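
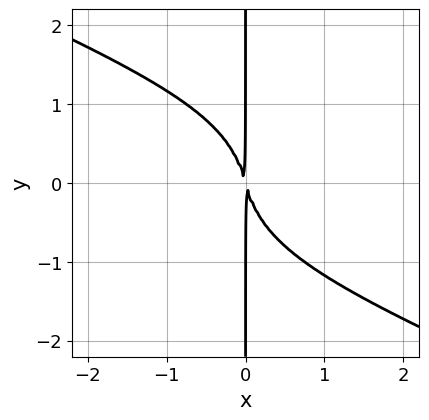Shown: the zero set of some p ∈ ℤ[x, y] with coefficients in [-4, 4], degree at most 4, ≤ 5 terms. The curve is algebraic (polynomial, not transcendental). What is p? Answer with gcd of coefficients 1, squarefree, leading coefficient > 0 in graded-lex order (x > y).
x^2*y^2 + 2*x*y^3 + 3*x^2 + x*y

1. The degree is 4 — the shape is more complex than any degree-3 curve.
2. Checking where it meets the axes: every point of the y-axis in the box is on the curve.
3. Solving for integer coefficients yields p as stated.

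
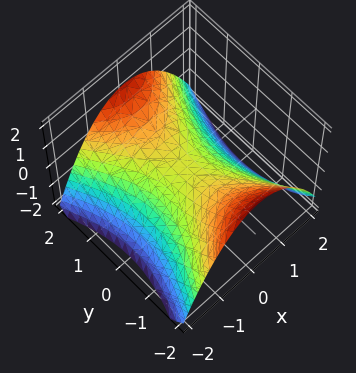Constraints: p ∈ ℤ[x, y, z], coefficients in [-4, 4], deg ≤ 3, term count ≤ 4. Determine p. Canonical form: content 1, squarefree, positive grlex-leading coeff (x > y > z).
(a) Degree: a saddle surface; a quadric, so deg p = 2.
(b) Symmetries: it's symmetric under x → −x, forcing even powers of x; it's symmetric under y → −y, forcing even powers of y.
(c) From the axis intercepts and sections: it crosses the z-axis at the gridline z = 0; it crosses the x-axis at the gridline x = 0; it crosses the y-axis at the gridline y = 0.
(d) Matching integer coefficients to the picture gives p.

2*x^2 - y^2 + 3*z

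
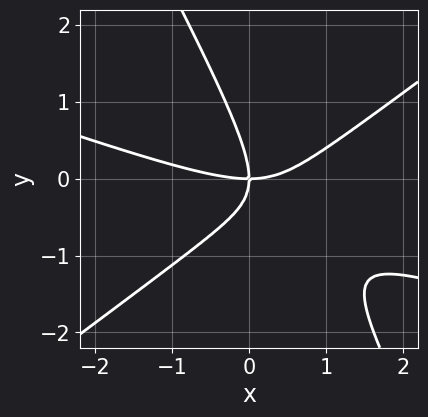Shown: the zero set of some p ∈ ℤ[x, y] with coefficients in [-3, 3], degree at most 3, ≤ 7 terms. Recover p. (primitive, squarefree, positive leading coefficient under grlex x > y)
(a) The degree is 3 — a generic line meets the curve in up to 3 points.
(b) From the visible intercepts: one x-axis crossing is at x = 0; it crosses the y-axis at the gridline y = 0.
(c) Matching integer coefficients to the picture gives p.

x^3 + 2*x^2*y - 3*x*y^2 - 2*y^3 - 3*x*y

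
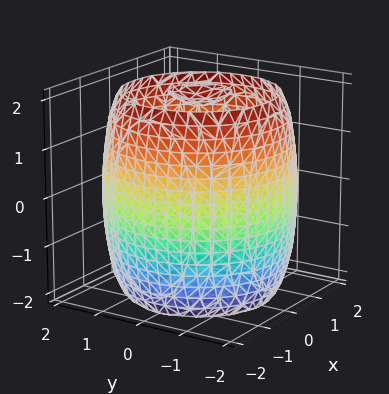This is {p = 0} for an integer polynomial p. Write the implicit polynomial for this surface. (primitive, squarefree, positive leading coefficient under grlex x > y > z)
The picture has 3 separate pieces. Treating them together as one polynomial.
The degree is 4 — a generic line meets the surface in up to 4 points.
Symmetry: every cross-section ⟂ z is a circle, so x, y appear only via x² + y².
Checking where it meets the axes: a circular section at z = -2 has radius between 0 and 1.
Assembling these constraints gives the stated polynomial.

x^4 + 2*x^2*y^2 + y^4 - 3*x^2 - 3*y^2 + z^2 - 3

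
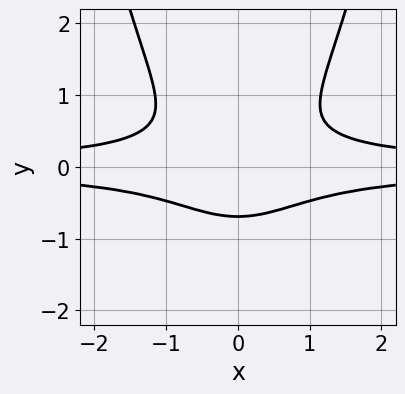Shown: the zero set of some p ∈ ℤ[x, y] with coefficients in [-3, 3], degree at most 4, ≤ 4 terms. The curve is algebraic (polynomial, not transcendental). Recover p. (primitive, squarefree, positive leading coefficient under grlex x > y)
(a) The degree is 4 — the shape is more complex than any degree-3 curve.
(b) Symmetries: it's symmetric under x → −x, forcing even powers of x.
(c) Observable constraints: no x-intercept at any integer in the box.
(d) Together with the visible shape, these determine p as stated.

3*x^2*y^2 - 3*y^3 - 1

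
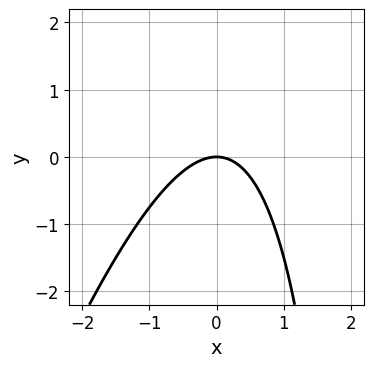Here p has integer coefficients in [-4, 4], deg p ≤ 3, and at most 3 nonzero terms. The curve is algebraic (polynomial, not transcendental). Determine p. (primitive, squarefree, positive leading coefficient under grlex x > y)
3*x^2 - x*y + 3*y

1. deg p = 2.
2. Against the integer gridlines: it crosses the y-axis at the gridline y = 0; it crosses the x-axis at the gridline x = 0.
3. Solving for integer coefficients yields p as stated.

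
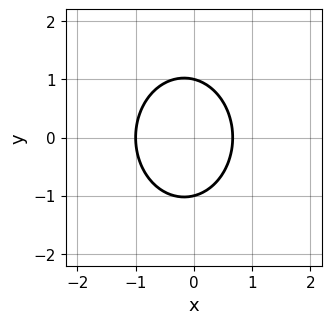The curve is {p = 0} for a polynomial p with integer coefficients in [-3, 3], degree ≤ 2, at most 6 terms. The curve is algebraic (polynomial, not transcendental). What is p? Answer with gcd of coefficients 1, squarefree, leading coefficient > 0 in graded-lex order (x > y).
3*x^2 + 2*y^2 + x - 2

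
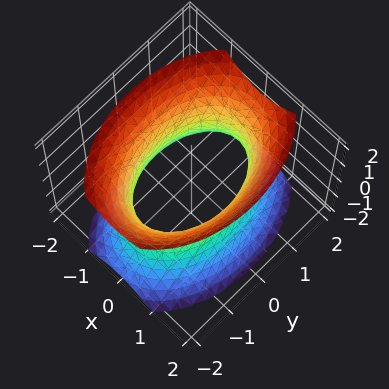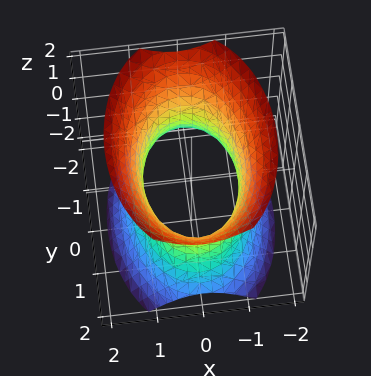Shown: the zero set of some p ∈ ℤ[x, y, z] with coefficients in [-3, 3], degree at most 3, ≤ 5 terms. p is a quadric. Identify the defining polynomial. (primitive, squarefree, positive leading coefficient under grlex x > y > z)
1. deg p = 2. An hourglass — one-sheet hyperboloid; a quadric.
2. Symmetries: mirror symmetry z ↦ −z ⇒ only even powers of z; mirror symmetry y ↦ −y ⇒ only even powers of y; the x ↦ −x reflection is a symmetry, so x appears only in even powers.
3. Reading off the gridlines: it misses every integer gridline on the z-axis; the x-axis gridline crossings are at x ∈ {-1, 1}.
4. These observations pin down the coefficients.

2*x^2 + y^2 - z^2 - 2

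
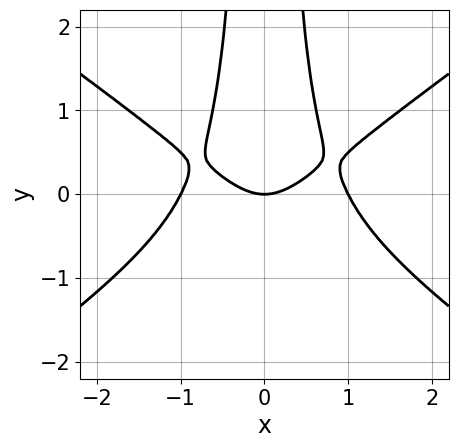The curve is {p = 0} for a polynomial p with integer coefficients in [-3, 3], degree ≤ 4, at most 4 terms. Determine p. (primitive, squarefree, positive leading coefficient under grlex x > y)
x^4 - 2*x^2*y^2 - x^2 + y

(a) Degree: a generic line meets the curve in up to 4 points, so deg p = 4.
(b) Symmetries: mirror symmetry x ↦ −x ⇒ only even powers of x.
(c) Reading off the gridlines: one y-axis crossing is at y = 0; the x-axis gridline crossings are at x ∈ {-1, 0, 1}.
(d) Assembling these constraints gives the stated polynomial.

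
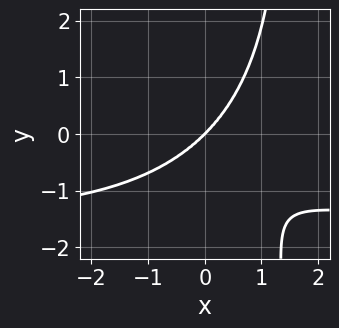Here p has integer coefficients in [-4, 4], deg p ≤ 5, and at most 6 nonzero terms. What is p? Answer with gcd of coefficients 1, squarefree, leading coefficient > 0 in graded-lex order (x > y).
2*x^3*y + 2*x*y^3 + 3*x^3 - 3*y^3

The degree is 4 — the shape is more complex than any degree-3 curve.
Against the integer gridlines: one y-axis crossing is at y = 0; one x-axis crossing is at x = 0.
Matching integer coefficients to the picture gives p.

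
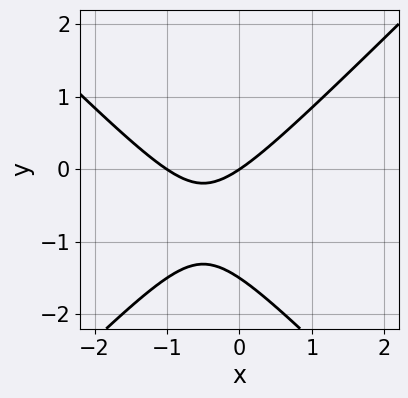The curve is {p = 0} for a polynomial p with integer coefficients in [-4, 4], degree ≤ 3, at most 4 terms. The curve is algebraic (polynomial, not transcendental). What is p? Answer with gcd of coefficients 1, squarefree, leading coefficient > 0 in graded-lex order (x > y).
2*x^2 - 2*y^2 + 2*x - 3*y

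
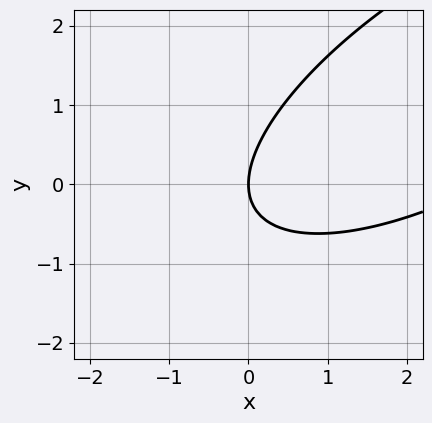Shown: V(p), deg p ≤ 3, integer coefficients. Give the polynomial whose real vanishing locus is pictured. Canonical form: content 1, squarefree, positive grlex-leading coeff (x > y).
First, degree: no degree-1 curve has this shape, so deg p = 2.
Then, observable constraints: it crosses the x-axis at the gridline x = 0; it crosses the y-axis at the gridline y = 0.
Finally, together with the visible shape, these determine p as stated.

x^2 - 2*x*y + 2*y^2 - 3*x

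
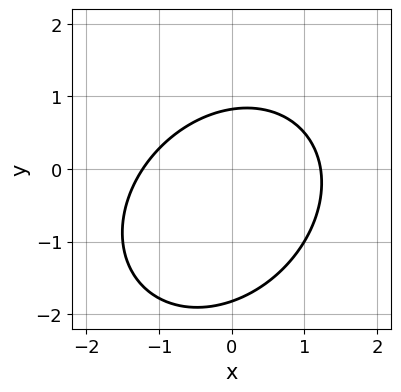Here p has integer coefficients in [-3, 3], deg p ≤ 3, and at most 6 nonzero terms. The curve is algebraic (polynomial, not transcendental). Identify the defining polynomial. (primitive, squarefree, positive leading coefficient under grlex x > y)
2*x^2 - x*y + 2*y^2 + 2*y - 3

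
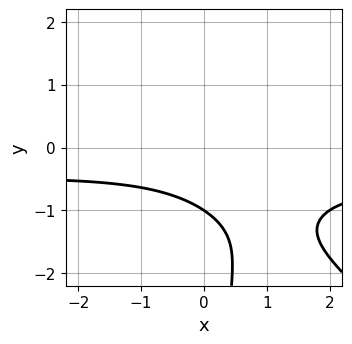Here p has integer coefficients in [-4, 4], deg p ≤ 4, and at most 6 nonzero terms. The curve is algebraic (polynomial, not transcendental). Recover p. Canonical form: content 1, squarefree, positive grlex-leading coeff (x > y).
Degree: no degree-2 curve has this shape, so deg p = 3.
From the visible intercepts: it meets the y-axis at y = -1 (among the integer gridlines); it misses every integer gridline on the x-axis.
Solving for integer coefficients yields p as stated.

2*x^2*y + 2*x*y^2 + x^2 + 3*y + 3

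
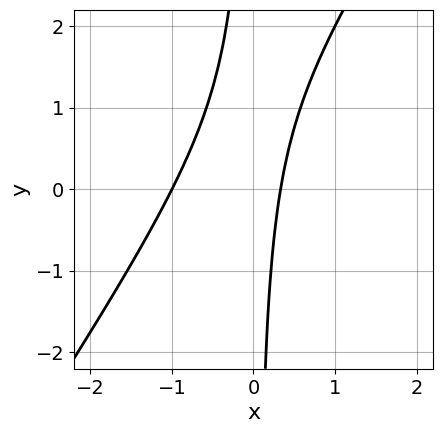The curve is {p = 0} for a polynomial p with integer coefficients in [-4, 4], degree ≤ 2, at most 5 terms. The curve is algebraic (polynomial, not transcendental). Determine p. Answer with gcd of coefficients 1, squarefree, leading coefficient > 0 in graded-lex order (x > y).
3*x^2 - 2*x*y + 2*x - 1

Degree: the shape is more complex than any degree-1 curve, so deg p = 2.
Reading off the gridlines: the curve avoids every integer y-axis point in the box; one x-axis crossing is at x = -1.
Solving for integer coefficients yields p as stated.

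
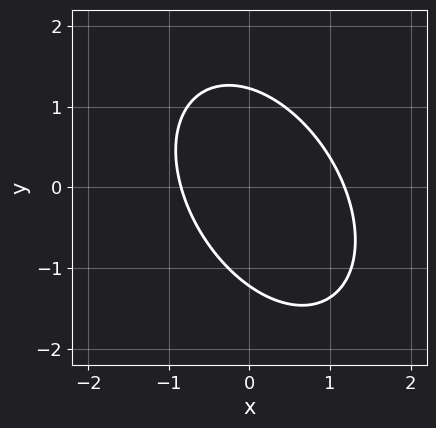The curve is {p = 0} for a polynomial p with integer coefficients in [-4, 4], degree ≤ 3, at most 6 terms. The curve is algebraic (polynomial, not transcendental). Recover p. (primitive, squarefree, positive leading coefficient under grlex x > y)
First, deg p = 2. No degree-1 curve has this shape.
Finally, solving for integer coefficients yields p as stated.

3*x^2 + 2*x*y + 2*y^2 - x - 3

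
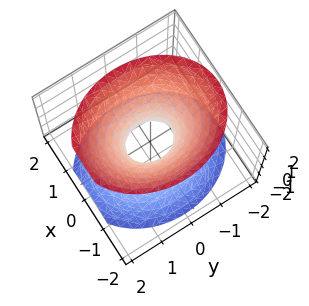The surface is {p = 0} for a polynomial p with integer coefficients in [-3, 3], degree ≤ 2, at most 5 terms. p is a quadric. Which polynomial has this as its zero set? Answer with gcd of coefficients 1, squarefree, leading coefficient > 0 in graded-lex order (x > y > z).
(a) The degree is 2 — an hourglass — one-sheet hyperboloid; a quadric.
(b) Symmetries: it's symmetric under x → −x, forcing even powers of x; the y ↦ −y reflection is a symmetry, so y appears only in even powers; it's symmetric under z → −z, forcing even powers of z.
(c) From the visible intercepts: the surface avoids every integer z-axis point in the box.
(d) Together with the visible shape, these determine p as stated.

3*x^2 + 2*y^2 - 2*z^2 - 1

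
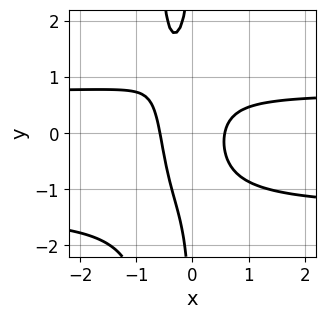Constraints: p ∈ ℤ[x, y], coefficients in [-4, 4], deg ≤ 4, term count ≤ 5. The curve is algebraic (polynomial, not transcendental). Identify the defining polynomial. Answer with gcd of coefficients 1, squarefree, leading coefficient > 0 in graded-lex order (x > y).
(a) Degree: the shape is more complex than any degree-3 curve, so deg p = 4.
(b) From the axis intercepts and sections: no y-intercept at any integer in the box.
(c) Fitting integer coefficients to these (and the overall shape) gives p.

3*x^2*y^2 + 2*x^2*y + 2*x*y^2 - 3*x^2 + 1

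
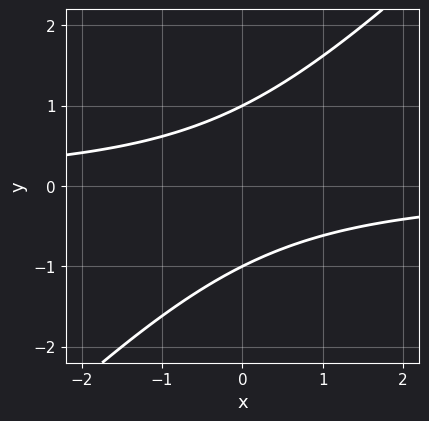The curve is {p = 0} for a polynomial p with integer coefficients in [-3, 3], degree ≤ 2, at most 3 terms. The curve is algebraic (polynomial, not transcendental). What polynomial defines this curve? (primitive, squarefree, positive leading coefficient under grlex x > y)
x*y - y^2 + 1

(a) The degree is 2 — the shape is more complex than any degree-1 curve.
(b) Against the integer gridlines: the curve avoids every integer x-axis point in the box; among the integer gridlines, it crosses the y-axis at y ∈ {-1, 1}.
(c) Putting this together gives p.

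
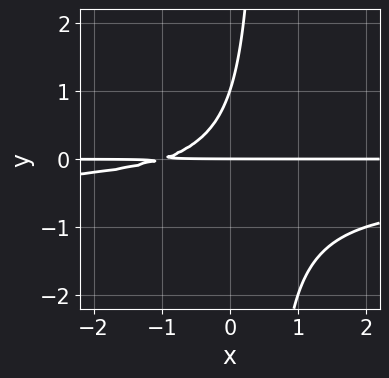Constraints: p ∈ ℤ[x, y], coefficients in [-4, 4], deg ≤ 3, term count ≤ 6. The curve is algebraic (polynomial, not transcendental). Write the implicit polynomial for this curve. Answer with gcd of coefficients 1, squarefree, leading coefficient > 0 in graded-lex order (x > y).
2*x*y^2 + x*y - y^2 + y

First, degree: the shape is more complex than any degree-2 curve, so deg p = 3.
Next, from the visible intercepts: every point of the x-axis in the box is on the curve; among the integer gridlines, it crosses the y-axis at y ∈ {0, 1}.
Finally, solving for integer coefficients yields p as stated.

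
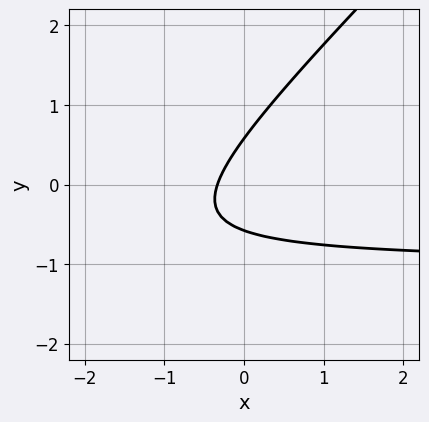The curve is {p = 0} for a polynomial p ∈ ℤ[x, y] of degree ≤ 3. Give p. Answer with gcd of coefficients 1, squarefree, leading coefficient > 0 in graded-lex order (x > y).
3*x*y - 3*y^2 + 3*x + 1

1. Degree: a generic line meets the curve in up to 2 points, so deg p = 2.
2. Solving for integer coefficients yields p as stated.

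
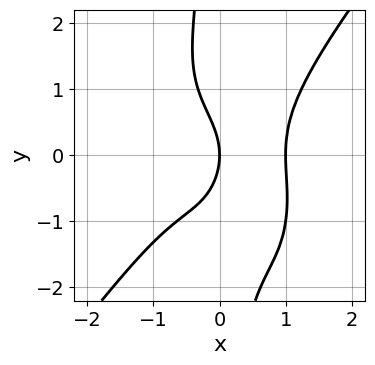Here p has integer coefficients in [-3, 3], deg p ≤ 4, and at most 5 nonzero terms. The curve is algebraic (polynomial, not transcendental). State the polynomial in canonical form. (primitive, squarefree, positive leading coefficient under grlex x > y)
2*x^4 - x*y^3 - y^2 - 2*x

The degree is 4 — the shape is more complex than any degree-3 curve.
Observable constraints: it crosses the y-axis at the gridline y = 0; the x-axis gridline crossings are at x ∈ {0, 1}.
Putting this together gives p.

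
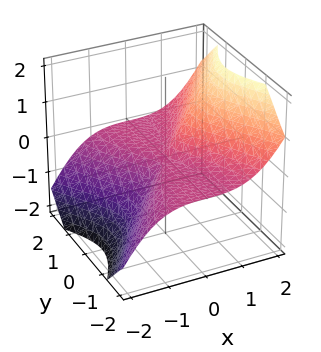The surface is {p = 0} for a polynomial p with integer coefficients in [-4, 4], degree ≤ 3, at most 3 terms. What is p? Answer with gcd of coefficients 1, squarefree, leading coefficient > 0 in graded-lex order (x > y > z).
2*x^3 - 3*y^2*z - z^3

Degree: the shape is more complex than any degree-2 surface, so deg p = 3.
From the axis intercepts and sections: one z-axis crossing is at z = 0; the visible y-axis segment lies entirely on the surface.
Assembling these constraints gives the stated polynomial.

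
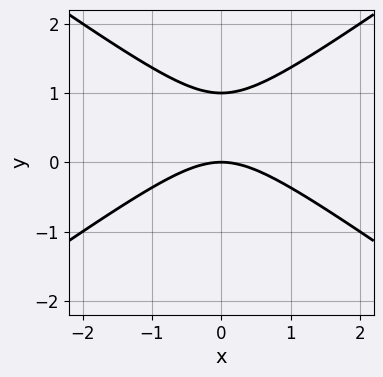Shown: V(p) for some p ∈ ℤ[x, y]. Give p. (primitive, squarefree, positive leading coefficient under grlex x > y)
(a) The degree is 2 — no degree-1 curve has this shape.
(b) Symmetries: mirror symmetry x ↦ −x ⇒ only even powers of x.
(c) Reading off the gridlines: it meets the x-axis at x = 0 (among the integer gridlines); the y-axis gridline crossings are at y ∈ {0, 1}.
(d) Solving for integer coefficients yields p as stated.

x^2 - 2*y^2 + 2*y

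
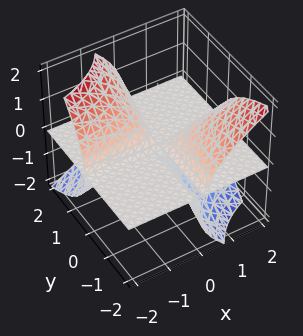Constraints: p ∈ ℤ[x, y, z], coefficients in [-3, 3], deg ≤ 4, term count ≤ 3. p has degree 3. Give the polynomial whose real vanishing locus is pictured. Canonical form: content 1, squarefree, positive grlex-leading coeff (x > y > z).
3*x*y*z - y*z^2 + 2*z^3

(a) I count 2 distinct pieces. Treating them together as one polynomial.
(b) The degree is 3 — no degree-2 surface has this shape.
(c) From the axis intercepts and sections: the visible y-axis segment lies entirely on the surface; every point of the x-axis in the box is on the surface; it meets the z-axis at z = 0 (among the integer gridlines).
(d) The integer polynomial consistent with all of this is the stated p.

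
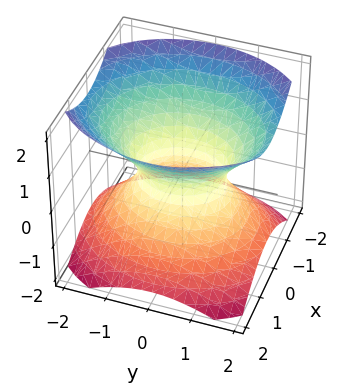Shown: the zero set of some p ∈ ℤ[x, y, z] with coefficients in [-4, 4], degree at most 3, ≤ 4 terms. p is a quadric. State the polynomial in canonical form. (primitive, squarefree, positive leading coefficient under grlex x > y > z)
1. The degree is 2 — an hourglass — one-sheet hyperboloid; a quadric.
2. Symmetries: mirror symmetry y ↦ −y ⇒ only even powers of y; mirror symmetry x ↦ −x ⇒ only even powers of x; it's symmetric under z → −z, forcing even powers of z.
3. Observable constraints: the y-axis gridline crossings are at y ∈ {-1, 1}; the surface avoids every integer z-axis point in the box.
4. Fitting integer coefficients to these (and the overall shape) gives p.

3*x^2 + 2*y^2 - 3*z^2 - 2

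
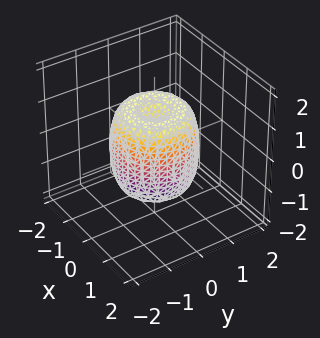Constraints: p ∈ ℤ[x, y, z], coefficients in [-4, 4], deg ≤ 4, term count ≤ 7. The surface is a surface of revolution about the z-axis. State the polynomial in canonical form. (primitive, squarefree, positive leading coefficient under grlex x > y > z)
2*x^4 + 4*x^2*y^2 + 2*y^4 - 2*x^2 - 2*y^2 + z^2 - 1

The degree is 4 — no degree-3 surface has this shape.
Symmetries: the z-axis is an axis of rotation, so x and y enter only as x² + y².
Reading off the gridlines: the z-axis gridline crossings are at z ∈ {-1, 1}; a circular section at z = -1 has radius exactly 1.
The integer polynomial consistent with all of this is the stated p.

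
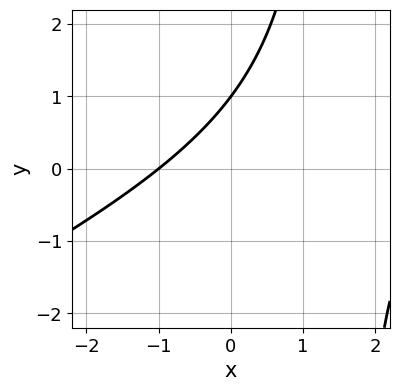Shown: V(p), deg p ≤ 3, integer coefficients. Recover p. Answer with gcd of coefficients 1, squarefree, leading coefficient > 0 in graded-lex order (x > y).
x^2 - 2*x*y - 2*x + 3*y - 3

1. deg p = 2. A generic line meets the curve in up to 2 points.
2. Reading off the gridlines: it meets the x-axis at x = -1 (among the integer gridlines); one y-axis crossing is at y = 1.
3. The integer polynomial consistent with all of this is the stated p.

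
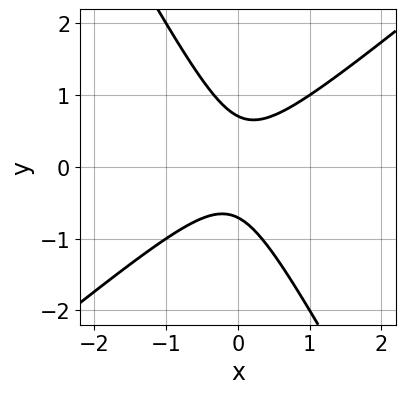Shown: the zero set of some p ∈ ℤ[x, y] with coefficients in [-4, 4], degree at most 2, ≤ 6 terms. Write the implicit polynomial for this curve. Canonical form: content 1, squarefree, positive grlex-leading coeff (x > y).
3*x^2 - 2*x*y - 2*y^2 + 1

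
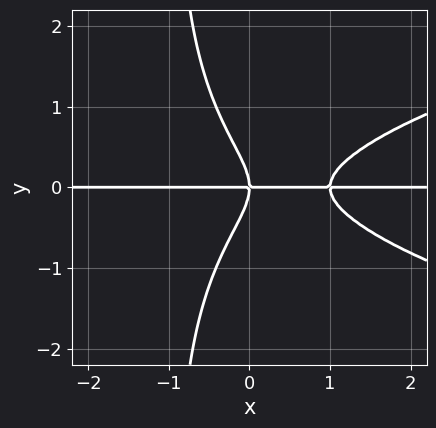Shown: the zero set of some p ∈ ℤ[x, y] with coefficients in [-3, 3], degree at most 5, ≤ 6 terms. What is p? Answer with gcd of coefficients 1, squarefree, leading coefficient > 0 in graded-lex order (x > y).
The degree is 4 — a generic line meets the curve in up to 4 points.
From the visible intercepts: every point of the x-axis in the box is on the curve; it crosses the y-axis at the gridline y = 0.
Solving for integer coefficients yields p as stated.

x*y^3 - x^2*y + y^3 + x*y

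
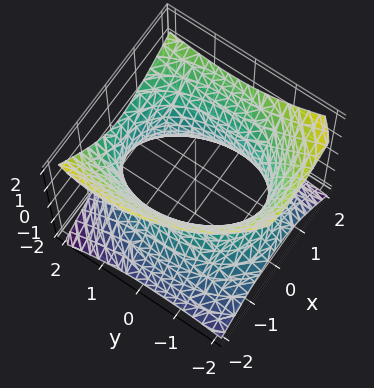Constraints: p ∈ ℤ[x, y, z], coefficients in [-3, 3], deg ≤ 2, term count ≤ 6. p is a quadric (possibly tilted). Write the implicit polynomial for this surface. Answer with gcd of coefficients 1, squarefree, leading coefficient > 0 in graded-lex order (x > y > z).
2*x^2 - x*z + y^2 - y*z - 2*z^2 - 3

Degree: a generic line meets the surface in up to 2 points, so deg p = 2.
From the axis intercepts and sections: it misses every integer gridline on the z-axis.
Fitting integer coefficients to these (and the overall shape) gives p.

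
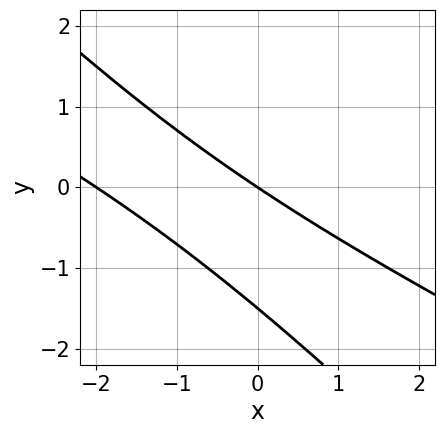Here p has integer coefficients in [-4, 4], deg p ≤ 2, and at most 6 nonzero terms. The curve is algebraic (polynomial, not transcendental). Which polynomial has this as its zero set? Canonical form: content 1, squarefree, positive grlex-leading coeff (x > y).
(a) Degree: no degree-1 curve has this shape, so deg p = 2.
(b) Checking where it meets the axes: it crosses the y-axis at the gridline y = 0; among the integer gridlines, it crosses the x-axis at x ∈ {-2, 0}.
(c) Solving for integer coefficients yields p as stated.

x^2 + 3*x*y + 2*y^2 + 2*x + 3*y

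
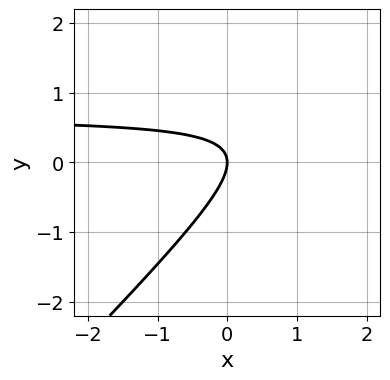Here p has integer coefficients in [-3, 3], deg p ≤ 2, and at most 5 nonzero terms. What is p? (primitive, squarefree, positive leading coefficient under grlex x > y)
3*x*y - 3*y^2 - 2*x

1. Degree: no degree-1 curve has this shape, so deg p = 2.
2. Checking where it meets the axes: it crosses the y-axis at the gridline y = 0; it meets the x-axis at x = 0 (among the integer gridlines).
3. Putting this together gives p.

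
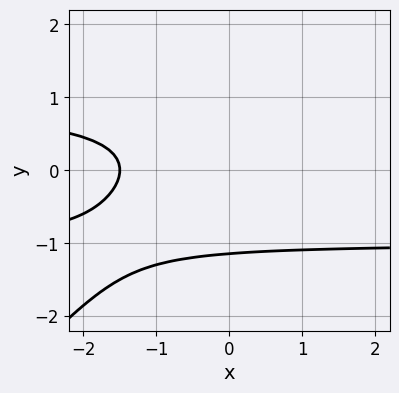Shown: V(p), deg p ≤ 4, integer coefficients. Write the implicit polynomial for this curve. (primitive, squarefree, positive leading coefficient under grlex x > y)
2*x*y^2 - 2*y^3 - 2*x - 3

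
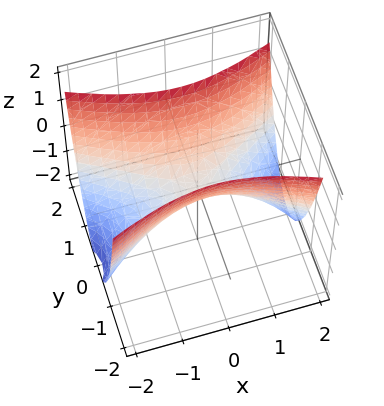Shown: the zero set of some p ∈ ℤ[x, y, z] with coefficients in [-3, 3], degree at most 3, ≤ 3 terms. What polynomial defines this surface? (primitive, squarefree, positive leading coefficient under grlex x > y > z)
x^2 - 3*y^2 + 2*z

1. Degree: a hyperbolic paraboloid; a quadric, so deg p = 2.
2. Symmetries: the y ↦ −y reflection is a symmetry, so y appears only in even powers; the x ↦ −x reflection is a symmetry, so x appears only in even powers.
3. Observable constraints: it meets the x-axis at x = 0 (among the integer gridlines); one y-axis crossing is at y = 0; it meets the z-axis at z = 0 (among the integer gridlines).
4. Fitting integer coefficients to these (and the overall shape) gives p.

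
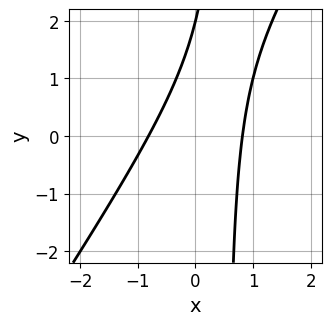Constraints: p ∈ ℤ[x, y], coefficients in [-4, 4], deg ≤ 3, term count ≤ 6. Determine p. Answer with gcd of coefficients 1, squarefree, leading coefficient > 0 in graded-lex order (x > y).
First, deg p = 2. The shape is more complex than any degree-1 curve.
Next, from the axis intercepts and sections: it meets the y-axis at y = 2 (among the integer gridlines).
Finally, the integer polynomial consistent with all of this is the stated p.

3*x^2 - 2*x*y + y - 2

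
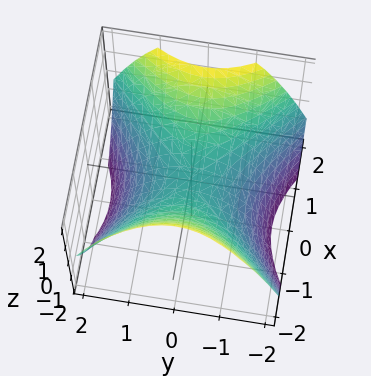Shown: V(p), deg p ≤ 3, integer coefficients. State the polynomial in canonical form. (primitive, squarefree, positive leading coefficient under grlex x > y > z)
2*x^2 - 2*y^2 - 3*z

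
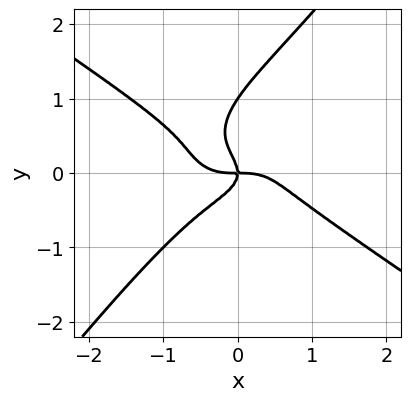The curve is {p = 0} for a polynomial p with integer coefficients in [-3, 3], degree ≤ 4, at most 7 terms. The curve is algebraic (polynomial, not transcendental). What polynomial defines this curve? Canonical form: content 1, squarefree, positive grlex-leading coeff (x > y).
deg p = 4. The shape is more complex than any degree-3 curve.
From the visible intercepts: the y-axis gridline crossings are at y ∈ {0, 1}; one x-axis crossing is at x = 0.
The integer polynomial consistent with all of this is the stated p.

x^4 + 2*x*y^3 - 2*y^4 + 2*y^3 + x*y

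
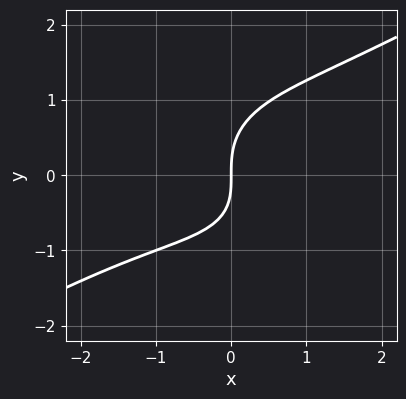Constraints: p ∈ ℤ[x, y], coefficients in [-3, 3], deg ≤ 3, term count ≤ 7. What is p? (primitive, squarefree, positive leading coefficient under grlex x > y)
(a) The degree is 3 — the shape is more complex than any degree-2 curve.
(b) Reading off the gridlines: it crosses the x-axis at the gridline x = 0; one y-axis crossing is at y = 0.
(c) The integer polynomial consistent with all of this is the stated p.

x^3 - x^2*y - 2*y^3 + x*y + 3*x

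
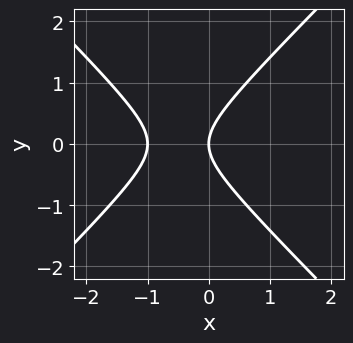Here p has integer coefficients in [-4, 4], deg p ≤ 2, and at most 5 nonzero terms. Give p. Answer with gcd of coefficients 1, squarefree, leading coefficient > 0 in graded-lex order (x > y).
First, degree: a generic line meets the curve in up to 2 points, so deg p = 2.
Next, symmetries: mirror symmetry y ↦ −y ⇒ only even powers of y.
Next, checking where it meets the axes: it meets the y-axis at y = 0 (among the integer gridlines); the x-axis gridline crossings are at x ∈ {-1, 0}.
Finally, putting this together gives p.

x^2 - y^2 + x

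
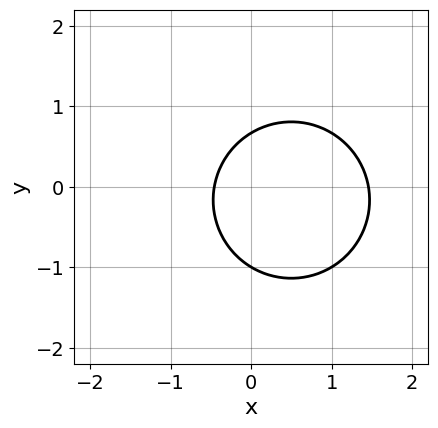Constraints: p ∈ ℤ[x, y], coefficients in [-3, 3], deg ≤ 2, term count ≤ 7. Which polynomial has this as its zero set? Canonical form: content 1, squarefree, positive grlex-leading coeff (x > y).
3*x^2 + 3*y^2 - 3*x + y - 2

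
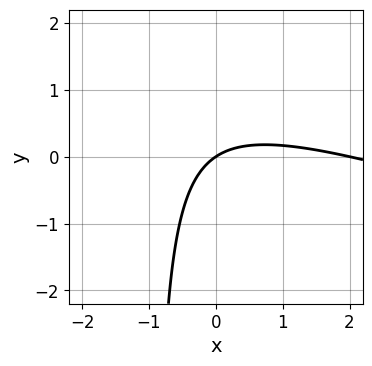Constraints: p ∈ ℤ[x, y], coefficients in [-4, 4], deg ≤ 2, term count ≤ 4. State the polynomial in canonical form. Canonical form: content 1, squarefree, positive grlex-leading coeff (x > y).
Degree: the shape is more complex than any degree-1 curve, so deg p = 2.
Reading off the gridlines: the x-axis gridline crossings are at x ∈ {0, 2}; it meets the y-axis at y = 0 (among the integer gridlines).
Fitting integer coefficients to these (and the overall shape) gives p.

x^2 + 3*x*y - 2*x + 3*y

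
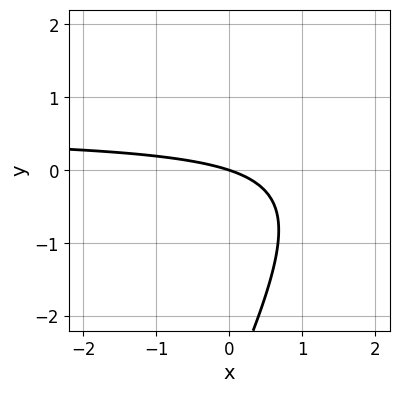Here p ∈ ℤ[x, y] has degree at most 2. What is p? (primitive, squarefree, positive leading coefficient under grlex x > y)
1. deg p = 2.
2. From the visible intercepts: it meets the y-axis at y = 0 (among the integer gridlines); it crosses the x-axis at the gridline x = 0.
3. The integer polynomial consistent with all of this is the stated p.

2*x*y - y^2 - x - 3*y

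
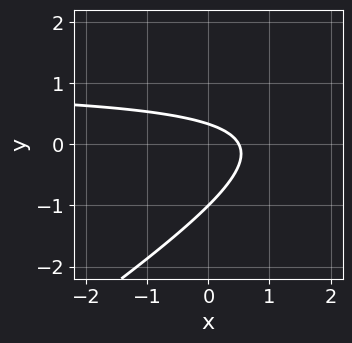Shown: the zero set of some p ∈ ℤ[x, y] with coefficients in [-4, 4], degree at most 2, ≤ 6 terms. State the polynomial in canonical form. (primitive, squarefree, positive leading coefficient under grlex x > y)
2*x*y - 3*y^2 - 2*x - 2*y + 1

(a) The degree is 2 — a generic line meets the curve in up to 2 points.
(b) From the visible intercepts: one y-axis crossing is at y = -1.
(c) Fitting integer coefficients to these (and the overall shape) gives p.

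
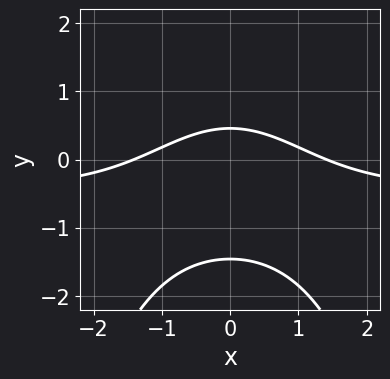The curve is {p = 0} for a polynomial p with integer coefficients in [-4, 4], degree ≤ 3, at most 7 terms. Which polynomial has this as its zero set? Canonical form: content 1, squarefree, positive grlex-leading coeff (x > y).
1. deg p = 3. No degree-2 curve has this shape.
2. Symmetries: the x ↦ −x reflection is a symmetry, so x appears only in even powers.
3. Solving for integer coefficients yields p as stated.

2*x^2*y + x^2 + 3*y^2 + 3*y - 2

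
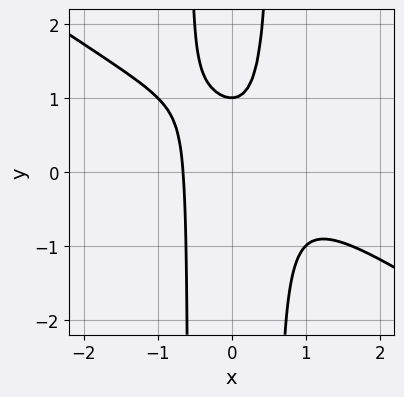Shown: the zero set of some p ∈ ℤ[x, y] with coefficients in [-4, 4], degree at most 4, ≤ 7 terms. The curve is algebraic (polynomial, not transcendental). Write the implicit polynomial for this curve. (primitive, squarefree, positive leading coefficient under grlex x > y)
First, degree: no degree-2 curve has this shape, so deg p = 3.
Next, reading off the gridlines: it crosses the y-axis at the gridline y = 1.
Finally, assembling these constraints gives the stated polynomial.

2*x^3 + 3*x^2*y - x^2 - y + 1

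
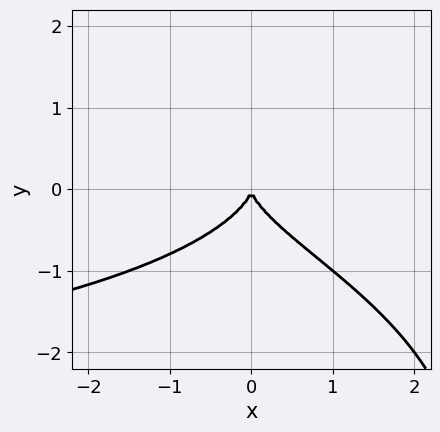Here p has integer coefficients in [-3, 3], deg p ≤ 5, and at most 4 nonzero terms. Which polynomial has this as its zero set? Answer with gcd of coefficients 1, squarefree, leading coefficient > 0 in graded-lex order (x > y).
deg p = 4. A generic line meets the curve in up to 4 points.
From the visible intercepts: it crosses the x-axis at the gridline x = 0; it meets the y-axis at y = 0 (among the integer gridlines).
These observations pin down the coefficients.

x*y^3 - 3*y^3 - 2*x^2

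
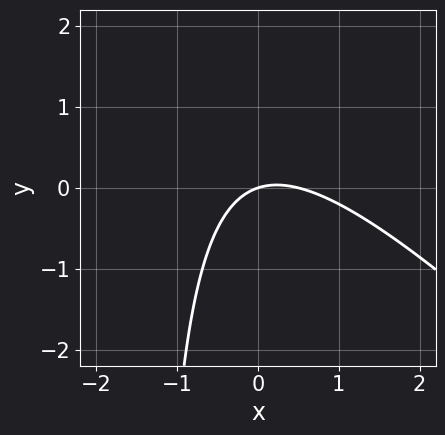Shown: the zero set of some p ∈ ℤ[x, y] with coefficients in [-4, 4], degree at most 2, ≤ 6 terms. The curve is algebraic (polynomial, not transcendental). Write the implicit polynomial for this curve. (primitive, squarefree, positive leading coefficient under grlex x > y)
Degree: a generic line meets the curve in up to 2 points, so deg p = 2.
From the axis intercepts and sections: it crosses the x-axis at the gridline x = 0; it crosses the y-axis at the gridline y = 0.
Together with the visible shape, these determine p as stated.

2*x^2 + 2*x*y - x + 3*y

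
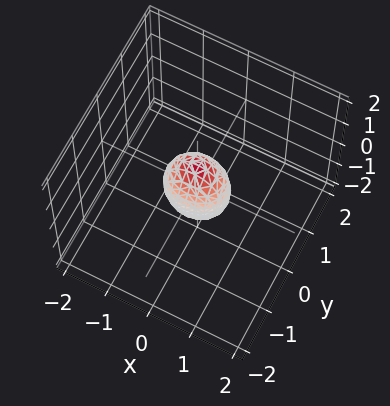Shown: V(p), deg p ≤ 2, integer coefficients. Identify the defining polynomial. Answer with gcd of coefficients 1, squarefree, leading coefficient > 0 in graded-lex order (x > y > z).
2*x^2 + 3*y^2 + z^2 - 1

1. The degree is 2 — bounded and convex; a quadric.
2. Symmetries: it's symmetric under z → −z, forcing even powers of z; mirror symmetry x ↦ −x ⇒ only even powers of x; mirror symmetry y ↦ −y ⇒ only even powers of y.
3. Observable constraints: among the integer gridlines, it crosses the z-axis at z ∈ {-1, 1}.
4. These observations pin down the coefficients.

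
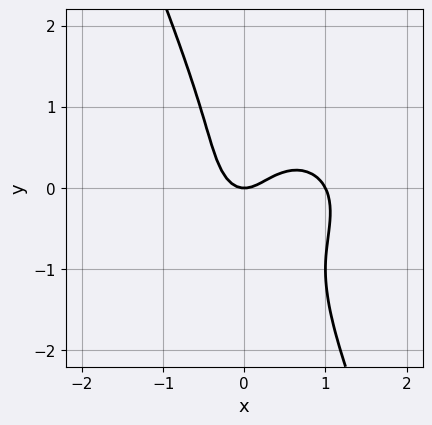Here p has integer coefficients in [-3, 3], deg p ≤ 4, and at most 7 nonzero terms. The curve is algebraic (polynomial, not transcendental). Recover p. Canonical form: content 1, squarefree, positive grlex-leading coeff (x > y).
2*x^3 + 2*x*y^2 + y^3 - 2*x^2 + y

The degree is 3 — no degree-2 curve has this shape.
Checking where it meets the axes: the x-axis gridline crossings are at x ∈ {0, 1}; it meets the y-axis at y = 0 (among the integer gridlines).
Solving for integer coefficients yields p as stated.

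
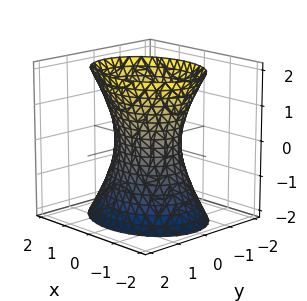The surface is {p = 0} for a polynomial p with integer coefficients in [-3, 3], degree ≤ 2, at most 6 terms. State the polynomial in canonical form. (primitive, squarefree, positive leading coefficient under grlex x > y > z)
2*x^2 + 3*y^2 - z^2 - 2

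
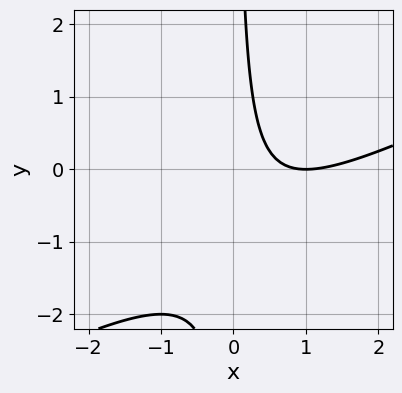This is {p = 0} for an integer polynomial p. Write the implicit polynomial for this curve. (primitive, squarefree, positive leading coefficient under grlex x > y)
x^2 - 2*x*y - 2*x + 1

(a) The degree is 2 — a generic line meets the curve in up to 2 points.
(b) From the axis intercepts and sections: one x-axis crossing is at x = 1; the curve avoids every integer y-axis point in the box.
(c) Putting this together gives p.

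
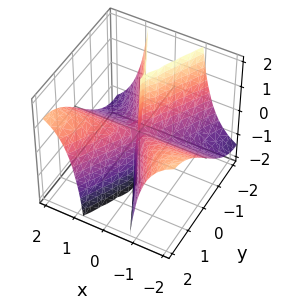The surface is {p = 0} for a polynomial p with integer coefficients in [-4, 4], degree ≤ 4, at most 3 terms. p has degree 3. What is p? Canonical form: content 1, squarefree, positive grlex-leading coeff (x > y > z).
1. deg p = 3. The shape is more complex than any degree-2 surface.
2. Against the integer gridlines: one y-axis crossing is at y = 0; the visible x-axis segment lies entirely on the surface; the visible z-axis segment lies entirely on the surface.
3. Together with the visible shape, these determine p as stated.

3*x^2*y - 3*x^2*z - y^3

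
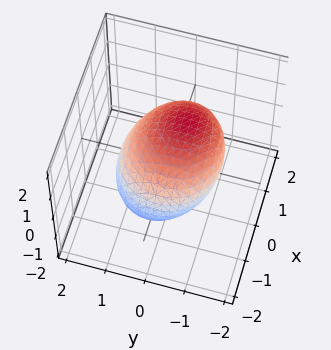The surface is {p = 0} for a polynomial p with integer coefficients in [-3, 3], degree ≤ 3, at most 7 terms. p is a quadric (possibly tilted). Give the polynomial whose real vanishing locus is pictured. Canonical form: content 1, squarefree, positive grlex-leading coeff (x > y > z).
2*x^2 - 2*x*z + 2*y^2 + y*z + 3*z^2 - 3

First, deg p = 2. The shape is more complex than any degree-1 surface.
Then, observable constraints: among the integer gridlines, it crosses the z-axis at z ∈ {-1, 1}.
Finally, the integer polynomial consistent with all of this is the stated p.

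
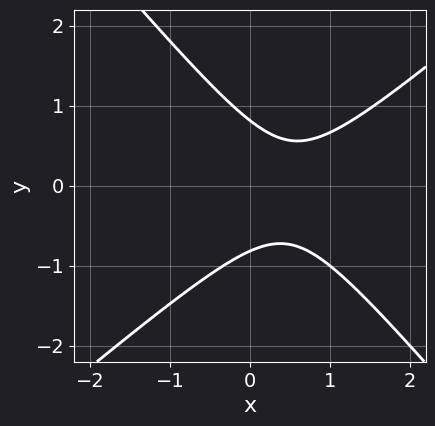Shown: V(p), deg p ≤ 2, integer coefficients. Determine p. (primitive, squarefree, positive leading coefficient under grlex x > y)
3*x^2 - x*y - 3*y^2 - 3*x + 2

1. Degree: no degree-1 curve has this shape, so deg p = 2.
2. From the visible intercepts: the curve avoids every integer x-axis point in the box.
3. These observations pin down the coefficients.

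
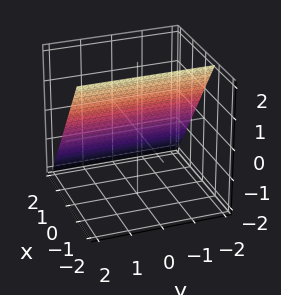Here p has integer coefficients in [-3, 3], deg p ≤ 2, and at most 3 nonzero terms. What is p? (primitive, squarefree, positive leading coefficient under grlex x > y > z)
(a) Degree: the surface is flat (a plane), so deg p = 1.
(b) From the visible intercepts: it crosses the z-axis at the gridline z = 1; no y-intercept at any integer in the box.
(c) Assembling these constraints gives the stated polynomial.

3*x + 2*z - 2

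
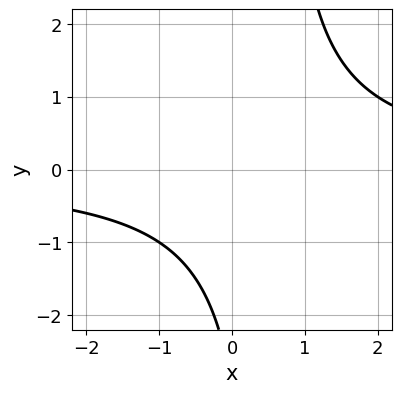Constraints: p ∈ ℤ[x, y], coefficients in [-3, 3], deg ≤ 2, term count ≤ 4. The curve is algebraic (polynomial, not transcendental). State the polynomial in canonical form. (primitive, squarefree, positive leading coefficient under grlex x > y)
2*x*y - y - 3

Degree: no degree-1 curve has this shape, so deg p = 2.
Observable constraints: no y-intercept at any integer in the box; it misses every integer gridline on the x-axis.
Assembling these constraints gives the stated polynomial.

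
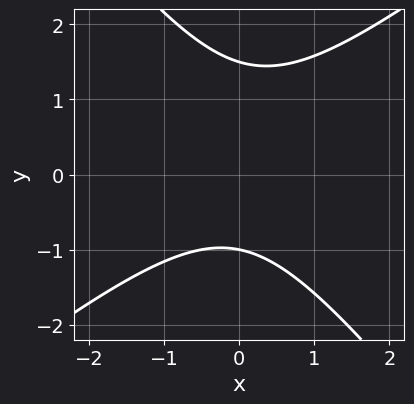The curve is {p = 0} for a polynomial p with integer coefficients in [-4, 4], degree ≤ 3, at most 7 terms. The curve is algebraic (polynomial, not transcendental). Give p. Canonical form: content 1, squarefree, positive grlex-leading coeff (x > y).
2*x^2 - x*y - 2*y^2 + y + 3

The degree is 2 — no degree-1 curve has this shape.
From the visible intercepts: the curve avoids every integer x-axis point in the box; one y-axis crossing is at y = -1.
Putting this together gives p.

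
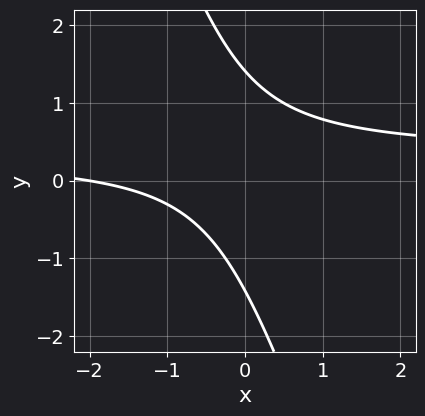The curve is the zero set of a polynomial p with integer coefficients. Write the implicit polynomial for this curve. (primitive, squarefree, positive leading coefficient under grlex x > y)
(a) deg p = 2. The shape is more complex than any degree-1 curve.
(b) Observable constraints: it meets the x-axis at x = -2 (among the integer gridlines).
(c) Putting this together gives p.

3*x*y + y^2 - x - 2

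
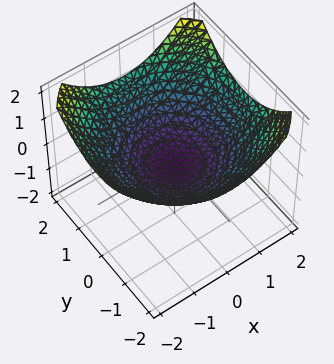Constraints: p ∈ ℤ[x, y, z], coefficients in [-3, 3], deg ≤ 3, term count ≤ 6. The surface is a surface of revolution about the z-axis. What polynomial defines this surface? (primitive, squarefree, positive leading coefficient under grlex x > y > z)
(a) deg p = 2. A generic line meets the surface in up to 2 points.
(b) By symmetry, the z-axis is an axis of rotation, so x and y enter only as x² + y².
(c) From the visible intercepts: among the integer gridlines, it crosses the x-axis at x ∈ {-1, 1}; among the integer gridlines, it crosses the y-axis at y ∈ {-1, 1}; a circular section at z = 0 has radius exactly 1.
(d) Putting this together gives p.

x^2 + y^2 - 3*z - 1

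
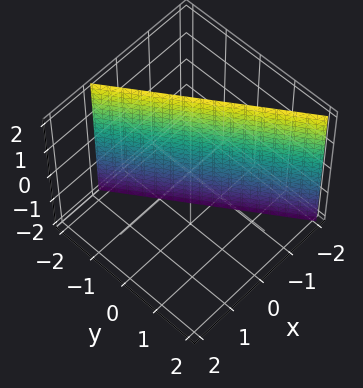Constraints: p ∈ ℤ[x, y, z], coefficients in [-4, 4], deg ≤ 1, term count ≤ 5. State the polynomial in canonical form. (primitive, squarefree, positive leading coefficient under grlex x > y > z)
1. The degree is 1 — the surface is flat (a plane).
2. From the axis intercepts and sections: the surface avoids every integer z-axis point in the box; it meets the y-axis at y = -1 (among the integer gridlines).
3. Fitting integer coefficients to these (and the overall shape) gives p.

3*x + 2*y + 2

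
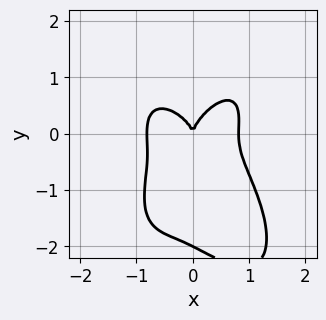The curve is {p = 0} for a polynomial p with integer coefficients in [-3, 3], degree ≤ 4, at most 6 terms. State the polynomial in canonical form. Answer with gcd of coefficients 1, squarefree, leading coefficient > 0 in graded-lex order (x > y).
1. The degree is 4 — no degree-3 curve has this shape.
2. Reading off the gridlines: one x-axis crossing is at x = 0; the y-axis gridline crossings are at y ∈ {-2, 0}.
3. Together with the visible shape, these determine p as stated.

3*x^4 + y^4 - x*y^2 + 2*y^3 - 2*x^2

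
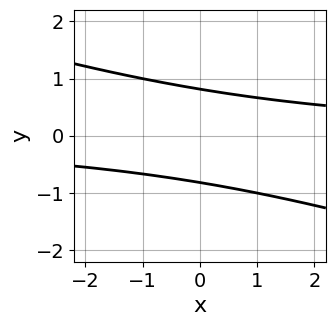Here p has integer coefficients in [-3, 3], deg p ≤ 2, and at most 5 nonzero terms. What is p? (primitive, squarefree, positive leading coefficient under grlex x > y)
(a) deg p = 2. A generic line meets the curve in up to 2 points.
(b) Reading off the gridlines: no x-intercept at any integer in the box.
(c) Putting this together gives p.

x*y + 3*y^2 - 2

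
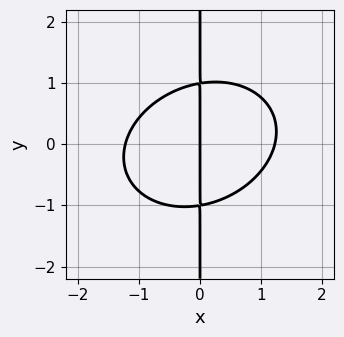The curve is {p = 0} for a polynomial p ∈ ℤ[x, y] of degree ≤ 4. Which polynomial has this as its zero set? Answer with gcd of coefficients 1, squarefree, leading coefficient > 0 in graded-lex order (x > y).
2*x^3 - x^2*y + 3*x*y^2 - 3*x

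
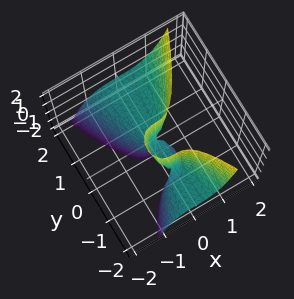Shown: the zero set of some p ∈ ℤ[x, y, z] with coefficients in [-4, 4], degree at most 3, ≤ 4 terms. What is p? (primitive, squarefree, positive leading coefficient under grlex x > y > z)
3*x^3 - y^2*z - y*z

(a) The degree is 3 — the shape is more complex than any degree-2 surface.
(b) Reading off the gridlines: one x-axis crossing is at x = 0; every point of the z-axis in the box is on the surface.
(c) Matching integer coefficients to the picture gives p.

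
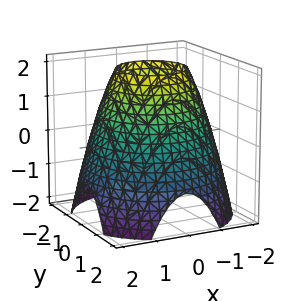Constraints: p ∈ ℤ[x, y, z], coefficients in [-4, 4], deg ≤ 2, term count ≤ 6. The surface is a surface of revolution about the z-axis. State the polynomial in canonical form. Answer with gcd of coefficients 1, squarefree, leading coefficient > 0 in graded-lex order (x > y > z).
(a) Degree: a generic line meets the surface in up to 2 points, so deg p = 2.
(b) Symmetries: rotational symmetry about the z-axis ⇒ p depends on x, y only through x² + y².
(c) Reading off the gridlines: no z-intercept at any integer in the box; a circular section at z = 2 has radius exactly 1.
(d) Putting this together gives p.

x^2 + y^2 + z - 3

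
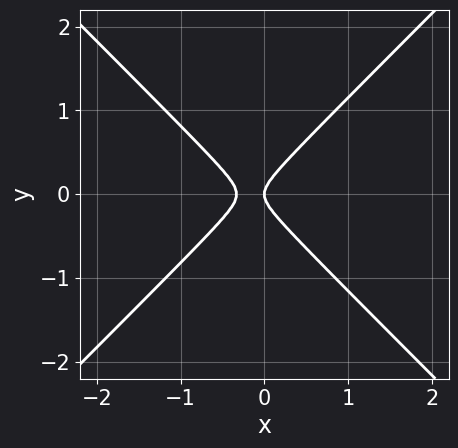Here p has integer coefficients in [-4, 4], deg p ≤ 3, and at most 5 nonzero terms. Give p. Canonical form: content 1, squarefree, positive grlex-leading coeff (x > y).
3*x^2 - 3*y^2 + x

1. deg p = 2.
2. Symmetries: mirror symmetry y ↦ −y ⇒ only even powers of y.
3. From the axis intercepts and sections: one y-axis crossing is at y = 0; it crosses the x-axis at the gridline x = 0.
4. Matching integer coefficients to the picture gives p.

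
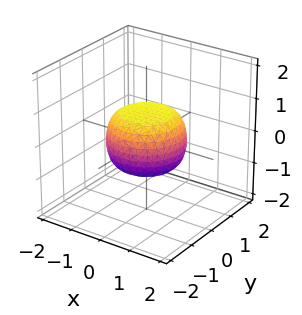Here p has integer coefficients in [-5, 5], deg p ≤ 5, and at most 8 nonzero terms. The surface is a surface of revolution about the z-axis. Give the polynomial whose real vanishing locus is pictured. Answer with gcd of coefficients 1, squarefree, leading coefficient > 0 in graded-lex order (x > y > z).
The degree is 4 — a generic line meets the surface in up to 4 points.
Symmetries: the z-axis is an axis of rotation, so x and y enter only as x² + y².
Checking where it meets the axes: a circular section at z = 0 has radius between 1 and 2.
Fitting integer coefficients to these (and the overall shape) gives p.

2*x^4 + 4*x^2*y^2 + 2*y^4 - x^2 - y^2 + 3*z^2 - 2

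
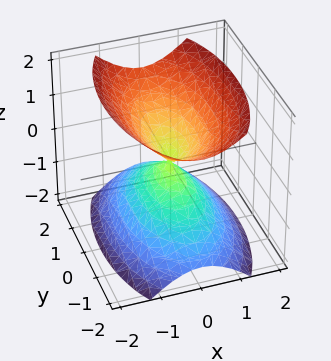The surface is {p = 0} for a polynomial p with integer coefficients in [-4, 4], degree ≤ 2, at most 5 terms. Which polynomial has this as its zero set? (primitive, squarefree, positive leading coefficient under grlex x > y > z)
3*x^2 + y^2 - 2*z^2

First, there are 2 components.
Then, the degree is 2 — a double cone through the origin; a quadric.
Next, symmetries: the y ↦ −y reflection is a symmetry, so y appears only in even powers; it's symmetric under x → −x, forcing even powers of x; mirror symmetry z ↦ −z ⇒ only even powers of z.
Then, from the axis intercepts and sections: it meets the x-axis at x = 0 (among the integer gridlines); it meets the z-axis at z = 0 (among the integer gridlines); one y-axis crossing is at y = 0.
Finally, fitting integer coefficients to these (and the overall shape) gives p.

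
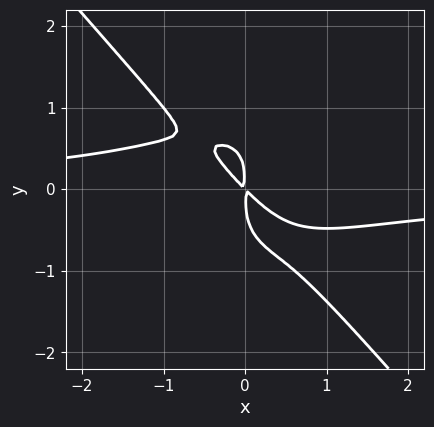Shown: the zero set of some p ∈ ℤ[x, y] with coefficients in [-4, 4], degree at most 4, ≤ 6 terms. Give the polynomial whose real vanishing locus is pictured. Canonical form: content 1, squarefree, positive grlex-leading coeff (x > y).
(a) deg p = 4. No degree-3 curve has this shape.
(b) The integer polynomial consistent with all of this is the stated p.

3*x^3*y + 2*y^4 - x*y^2 + 3*x^2 + 3*x*y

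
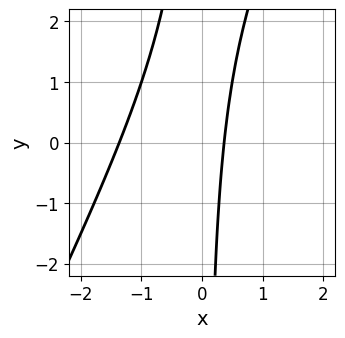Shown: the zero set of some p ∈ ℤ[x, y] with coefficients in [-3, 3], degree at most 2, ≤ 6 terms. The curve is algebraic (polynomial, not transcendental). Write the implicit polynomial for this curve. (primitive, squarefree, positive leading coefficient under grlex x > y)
2*x^2 - x*y + 2*x - 1

1. The degree is 2 — a generic line meets the curve in up to 2 points.
2. Against the integer gridlines: it misses every integer gridline on the y-axis.
3. Solving for integer coefficients yields p as stated.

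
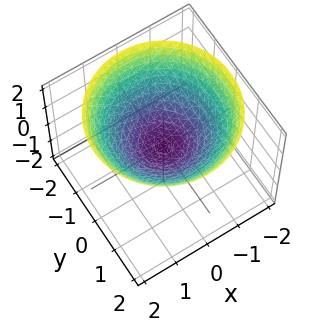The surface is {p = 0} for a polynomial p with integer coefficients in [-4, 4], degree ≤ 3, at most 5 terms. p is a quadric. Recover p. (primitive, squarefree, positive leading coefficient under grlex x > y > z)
x^2 + y^2 - 2*z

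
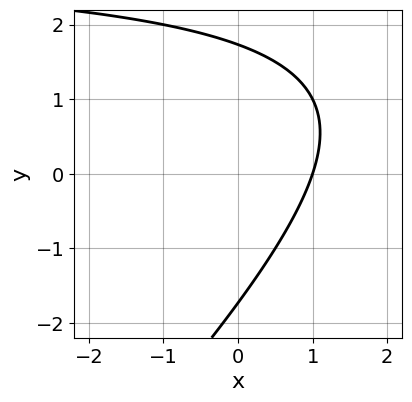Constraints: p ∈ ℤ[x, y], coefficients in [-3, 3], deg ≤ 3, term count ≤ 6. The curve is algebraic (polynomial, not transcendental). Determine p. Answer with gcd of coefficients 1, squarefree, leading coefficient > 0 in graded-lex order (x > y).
(a) The degree is 2 — no degree-1 curve has this shape.
(b) Observable constraints: it meets the x-axis at x = 1 (among the integer gridlines).
(c) These observations pin down the coefficients.

x*y - y^2 - 3*x + 3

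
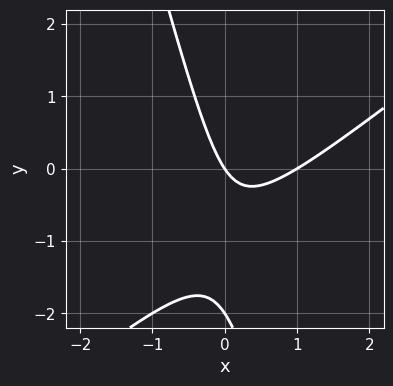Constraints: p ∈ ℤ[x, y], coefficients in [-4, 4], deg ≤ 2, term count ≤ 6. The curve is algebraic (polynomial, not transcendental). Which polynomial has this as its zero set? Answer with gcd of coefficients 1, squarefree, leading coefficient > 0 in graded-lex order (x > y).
3*x^2 - 3*x*y - y^2 - 3*x - 2*y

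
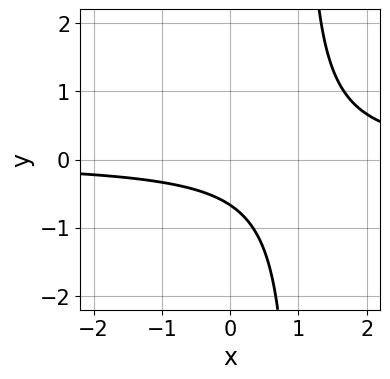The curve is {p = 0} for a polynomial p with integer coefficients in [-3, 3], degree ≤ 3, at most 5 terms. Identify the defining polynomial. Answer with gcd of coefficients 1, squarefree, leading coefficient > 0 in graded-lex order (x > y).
3*x*y - 3*y - 2

The degree is 2 — the shape is more complex than any degree-1 curve.
Observable constraints: it misses every integer gridline on the x-axis.
Assembling these constraints gives the stated polynomial.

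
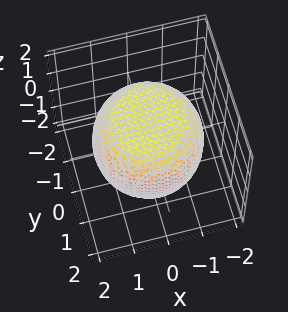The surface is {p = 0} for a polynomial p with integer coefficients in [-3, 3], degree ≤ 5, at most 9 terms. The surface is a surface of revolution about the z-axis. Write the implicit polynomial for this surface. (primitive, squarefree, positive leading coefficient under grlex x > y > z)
x^4 + 2*x^2*y^2 + y^4 - x^2 - y^2 + 2*z^2 - 3

First, deg p = 4. No degree-3 surface has this shape.
Next, symmetries: rotational symmetry about the z-axis ⇒ p depends on x, y only through x² + y².
Next, from the axis intercepts and sections: a circular section at z = 1 has radius between 1 and 2.
Finally, fitting integer coefficients to these (and the overall shape) gives p.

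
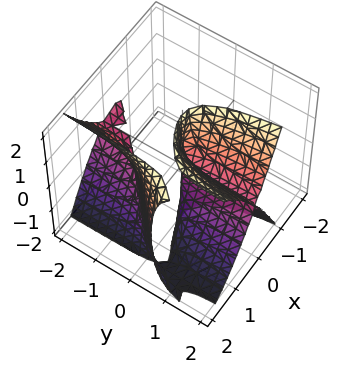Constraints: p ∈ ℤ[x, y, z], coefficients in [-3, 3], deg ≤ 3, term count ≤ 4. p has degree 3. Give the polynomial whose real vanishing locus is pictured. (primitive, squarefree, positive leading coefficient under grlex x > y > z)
(a) There are 2 components.
(b) Degree: no degree-2 surface has this shape, so deg p = 3.
(c) Checking where it meets the axes: the visible y-axis segment lies entirely on the surface; the visible z-axis segment lies entirely on the surface.
(d) Solving for integer coefficients yields p as stated.

2*x^3 - 2*x^2*y + y*z^2 - 3*x^2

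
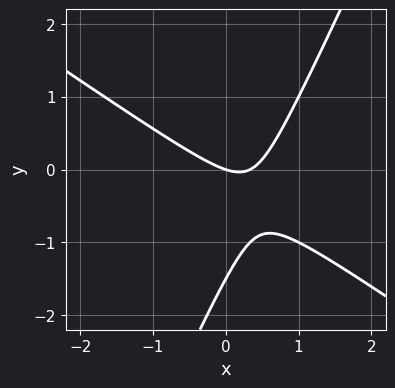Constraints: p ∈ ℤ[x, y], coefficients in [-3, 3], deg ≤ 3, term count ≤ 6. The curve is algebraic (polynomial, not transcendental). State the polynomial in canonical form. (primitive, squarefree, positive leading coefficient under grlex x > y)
3*x^2 + 3*x*y - 2*y^2 - x - 3*y

First, deg p = 2. No degree-1 curve has this shape.
Then, reading off the gridlines: one x-axis crossing is at x = 0; it meets the y-axis at y = 0 (among the integer gridlines).
Finally, matching integer coefficients to the picture gives p.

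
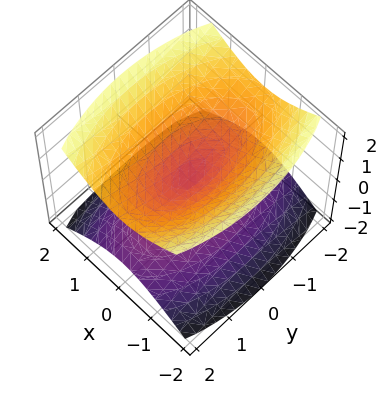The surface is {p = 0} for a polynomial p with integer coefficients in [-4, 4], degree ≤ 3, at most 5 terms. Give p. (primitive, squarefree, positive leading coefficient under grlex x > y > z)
3*x^2 + y^2 - 3*z^2

1. I count 2 distinct pieces. They look like related sheets of one shape, so recover p as a whole.
2. Degree: two nappes meeting at a single point; a quadric, so deg p = 2.
3. Symmetries: the y ↦ −y reflection is a symmetry, so y appears only in even powers; mirror symmetry z ↦ −z ⇒ only even powers of z; mirror symmetry x ↦ −x ⇒ only even powers of x.
4. From the axis intercepts and sections: it crosses the z-axis at the gridline z = 0; it crosses the y-axis at the gridline y = 0; it crosses the x-axis at the gridline x = 0.
5. These observations pin down the coefficients.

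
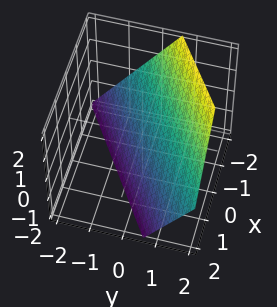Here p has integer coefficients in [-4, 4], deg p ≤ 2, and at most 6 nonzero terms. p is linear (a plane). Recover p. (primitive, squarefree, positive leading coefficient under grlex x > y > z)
deg p = 1. The surface is flat (a plane).
Checking where it meets the axes: one z-axis crossing is at z = -1; it crosses the x-axis at the gridline x = -1.
Assembling these constraints gives the stated polynomial.

2*x - 3*y + 2*z + 2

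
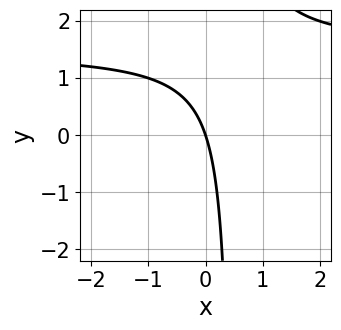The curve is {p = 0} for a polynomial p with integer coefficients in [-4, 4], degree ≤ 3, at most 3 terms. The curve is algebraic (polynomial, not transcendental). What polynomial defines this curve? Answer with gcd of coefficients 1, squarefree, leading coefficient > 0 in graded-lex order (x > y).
First, deg p = 2. No degree-1 curve has this shape.
Next, from the axis intercepts and sections: it meets the x-axis at x = 0 (among the integer gridlines); one y-axis crossing is at y = 0.
Finally, the integer polynomial consistent with all of this is the stated p.

2*x*y - 3*x - y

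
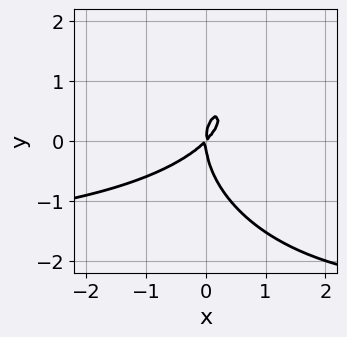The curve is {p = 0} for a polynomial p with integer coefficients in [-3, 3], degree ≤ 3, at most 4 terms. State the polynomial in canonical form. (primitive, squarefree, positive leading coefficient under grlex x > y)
1. The degree is 3 — no degree-2 curve has this shape.
2. From the visible intercepts: it crosses the x-axis at the gridline x = 0; one y-axis crossing is at y = 0.
3. Fitting integer coefficients to these (and the overall shape) gives p.

x^2*y + y^3 + 2*x^2 - 2*x*y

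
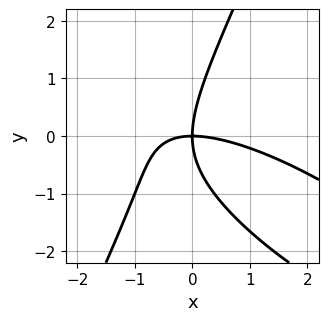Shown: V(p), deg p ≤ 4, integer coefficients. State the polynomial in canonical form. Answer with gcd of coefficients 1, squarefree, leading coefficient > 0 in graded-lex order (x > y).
The degree is 3 — no degree-2 curve has this shape.
Reading off the gridlines: it meets the x-axis at x = 0 (among the integer gridlines); it meets the y-axis at y = 0 (among the integer gridlines).
Assembling these constraints gives the stated polynomial.

x^3 + 2*x^2*y + x*y^2 - y^3 + 3*x*y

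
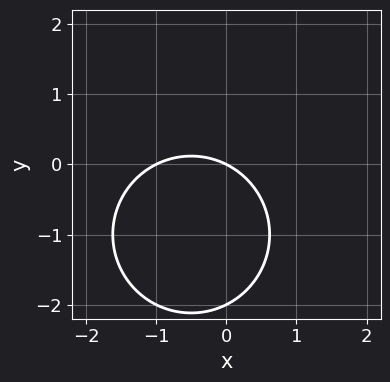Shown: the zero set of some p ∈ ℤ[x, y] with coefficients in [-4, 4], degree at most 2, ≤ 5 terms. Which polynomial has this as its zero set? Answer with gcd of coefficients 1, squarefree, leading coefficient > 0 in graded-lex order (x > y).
1. deg p = 2. The shape is more complex than any degree-1 curve.
2. Against the integer gridlines: the y-axis gridline crossings are at y ∈ {-2, 0}; among the integer gridlines, it crosses the x-axis at x ∈ {-1, 0}.
3. Solving for integer coefficients yields p as stated.

x^2 + y^2 + x + 2*y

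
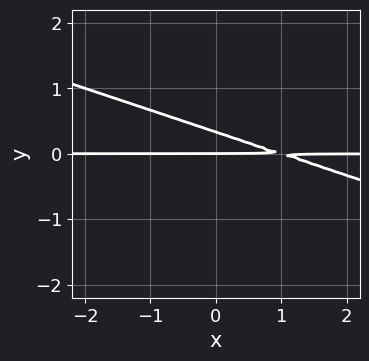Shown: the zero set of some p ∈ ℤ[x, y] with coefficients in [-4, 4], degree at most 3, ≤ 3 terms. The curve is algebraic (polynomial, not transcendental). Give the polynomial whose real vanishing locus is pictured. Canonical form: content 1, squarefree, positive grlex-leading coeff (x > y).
x*y + 3*y^2 - y

(a) Degree: no degree-1 curve has this shape, so deg p = 2.
(b) Reading off the gridlines: every point of the x-axis in the box is on the curve; it crosses the y-axis at the gridline y = 0.
(c) Matching integer coefficients to the picture gives p.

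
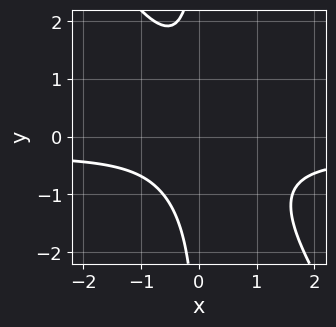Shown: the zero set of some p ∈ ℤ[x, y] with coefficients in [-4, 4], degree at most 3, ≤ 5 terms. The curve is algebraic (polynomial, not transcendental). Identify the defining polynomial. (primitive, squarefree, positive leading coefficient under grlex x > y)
1. Degree: a generic line meets the curve in up to 3 points, so deg p = 3.
2. Against the integer gridlines: no x-intercept at any integer in the box; the curve avoids every integer y-axis point in the box.
3. The integer polynomial consistent with all of this is the stated p.

3*x^2*y + 2*x*y^2 + x^2 + 2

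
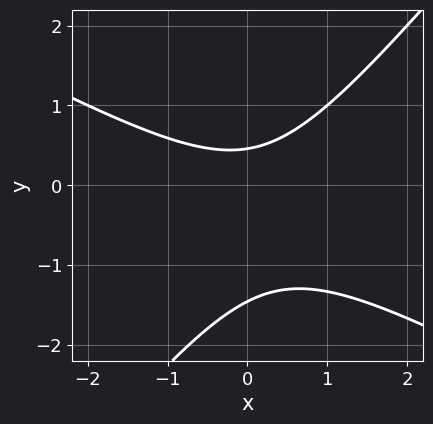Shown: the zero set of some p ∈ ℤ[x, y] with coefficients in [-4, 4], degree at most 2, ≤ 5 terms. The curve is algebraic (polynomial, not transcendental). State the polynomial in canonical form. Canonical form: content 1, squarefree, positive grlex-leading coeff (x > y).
(a) The degree is 2 — a generic line meets the curve in up to 2 points.
(b) From the axis intercepts and sections: it misses every integer gridline on the x-axis.
(c) Matching integer coefficients to the picture gives p.

2*x^2 + 2*x*y - 3*y^2 - 3*y + 2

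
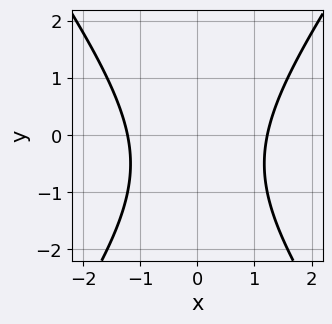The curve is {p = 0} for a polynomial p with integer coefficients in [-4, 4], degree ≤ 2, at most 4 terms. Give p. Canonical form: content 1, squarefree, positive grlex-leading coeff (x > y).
The degree is 2 — the shape is more complex than any degree-1 curve.
Symmetries: the x ↦ −x reflection is a symmetry, so x appears only in even powers.
Reading off the gridlines: the curve avoids every integer y-axis point in the box.
Putting this together gives p.

2*x^2 - y^2 - y - 3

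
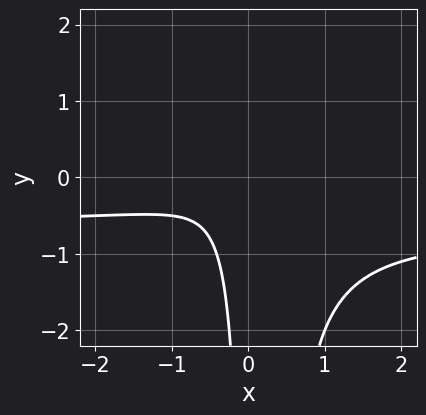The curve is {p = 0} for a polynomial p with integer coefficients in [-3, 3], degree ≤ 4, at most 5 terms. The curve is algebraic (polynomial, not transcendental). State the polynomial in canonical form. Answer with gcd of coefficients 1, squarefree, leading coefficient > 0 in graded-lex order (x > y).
3*x^2*y + 2*x^2 - x*y + x + 1

Degree: no degree-2 curve has this shape, so deg p = 3.
From the visible intercepts: it misses every integer gridline on the y-axis; the curve avoids every integer x-axis point in the box.
Together with the visible shape, these determine p as stated.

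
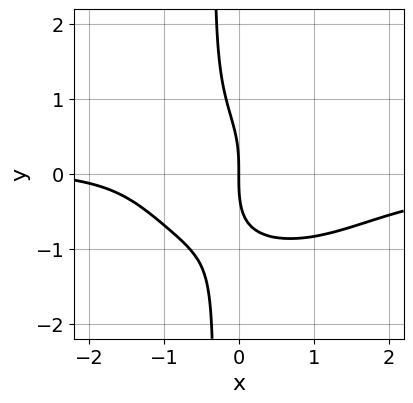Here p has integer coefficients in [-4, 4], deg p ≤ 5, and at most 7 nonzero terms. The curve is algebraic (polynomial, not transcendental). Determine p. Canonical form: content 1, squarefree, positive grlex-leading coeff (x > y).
(a) Degree: a generic line meets the curve in up to 4 points, so deg p = 4.
(b) From the axis intercepts and sections: it meets the y-axis at y = 0 (among the integer gridlines); it crosses the x-axis at the gridline x = 0.
(c) Assembling these constraints gives the stated polynomial.

2*x^3*y + 3*x*y^3 + y^3 + x^2 + 3*x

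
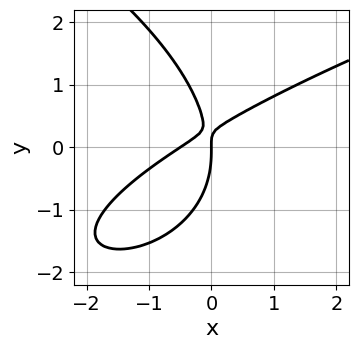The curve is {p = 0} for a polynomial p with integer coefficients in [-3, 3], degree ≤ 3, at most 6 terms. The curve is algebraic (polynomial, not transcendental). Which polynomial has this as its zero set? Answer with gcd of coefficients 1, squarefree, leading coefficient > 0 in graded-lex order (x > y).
The degree is 3 — no degree-2 curve has this shape.
Reading off the gridlines: it crosses the y-axis at the gridline y = 0; one x-axis crossing is at x = 0.
Together with the visible shape, these determine p as stated.

y^3 - 2*x^2 + 3*x*y - x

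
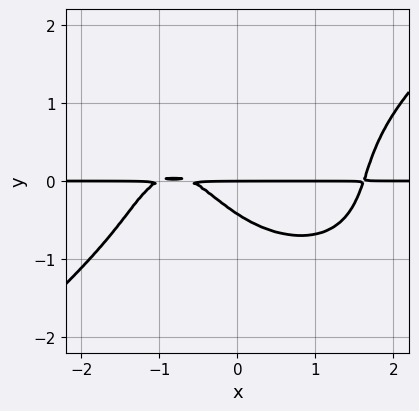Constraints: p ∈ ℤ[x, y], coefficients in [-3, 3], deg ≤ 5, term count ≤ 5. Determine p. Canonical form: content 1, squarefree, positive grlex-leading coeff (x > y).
1. deg p = 4. No degree-3 curve has this shape.
2. Reading off the gridlines: every point of the x-axis in the box is on the curve; it meets the y-axis at y = 0 (among the integer gridlines).
3. Fitting integer coefficients to these (and the overall shape) gives p.

x^3*y - 2*y^4 - 2*x*y - 2*y^2 - y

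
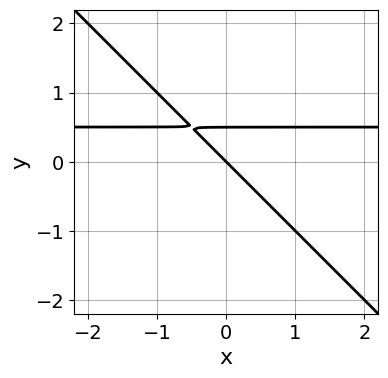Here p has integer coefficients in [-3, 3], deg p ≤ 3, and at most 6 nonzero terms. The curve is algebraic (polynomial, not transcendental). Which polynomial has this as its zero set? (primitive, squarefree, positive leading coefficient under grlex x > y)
2*x*y + 2*y^2 - x - y

(a) The degree is 2 — no degree-1 curve has this shape.
(b) From the axis intercepts and sections: it meets the x-axis at x = 0 (among the integer gridlines); one y-axis crossing is at y = 0.
(c) Assembling these constraints gives the stated polynomial.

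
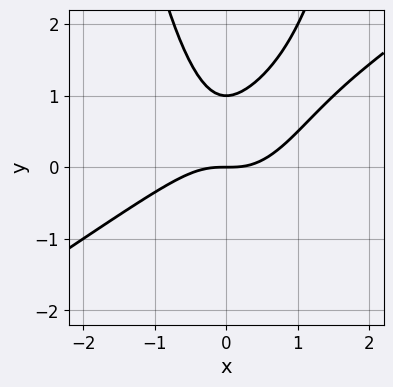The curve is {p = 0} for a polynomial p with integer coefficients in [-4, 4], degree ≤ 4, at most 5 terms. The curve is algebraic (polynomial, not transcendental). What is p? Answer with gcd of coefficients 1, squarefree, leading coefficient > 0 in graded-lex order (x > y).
2*x^3 - 3*x^2*y + 2*y^2 - 2*y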